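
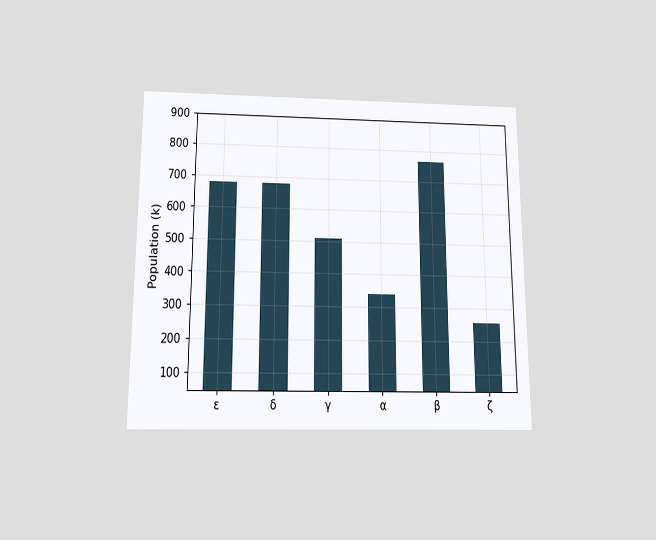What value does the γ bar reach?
510k

The chart is viewed slightly from below. Reading along the chart's y-axis, the γ bar reaches 510k.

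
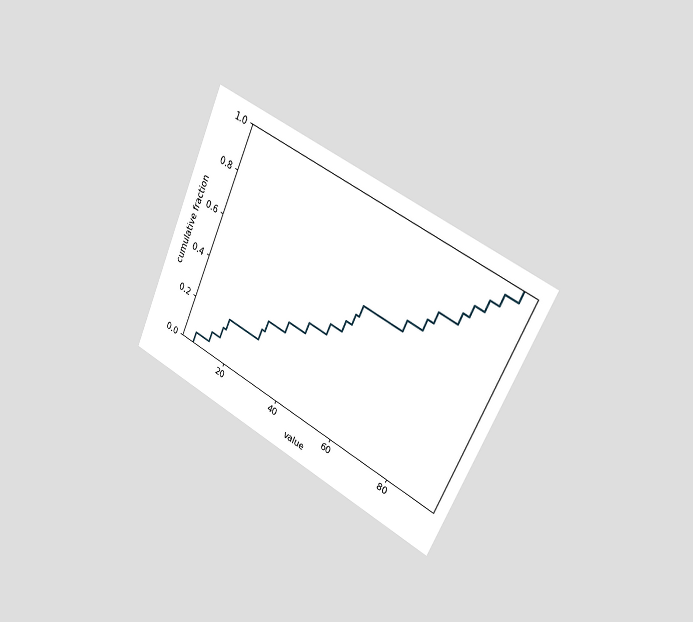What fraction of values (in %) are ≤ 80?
The chart is tilted about 25° clockwise and viewed slightly from the right. At x=80 the ECDF step is at 80%.

80%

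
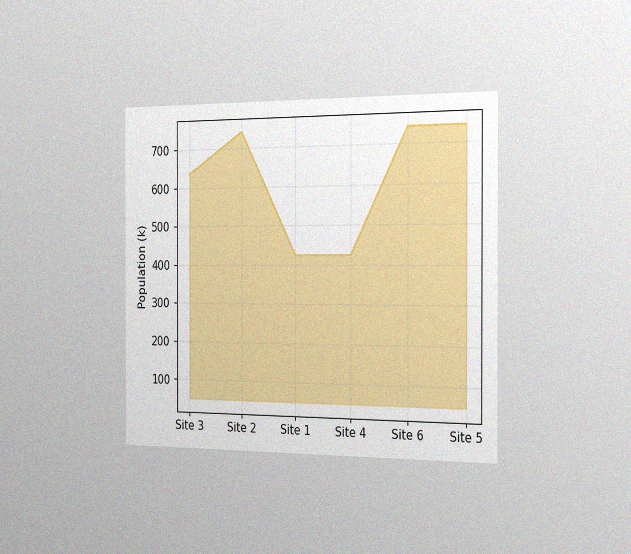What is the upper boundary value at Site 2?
The chart is viewed slightly from the right, with some photo noise. At Site 2 the upper boundary is at 742k.

742k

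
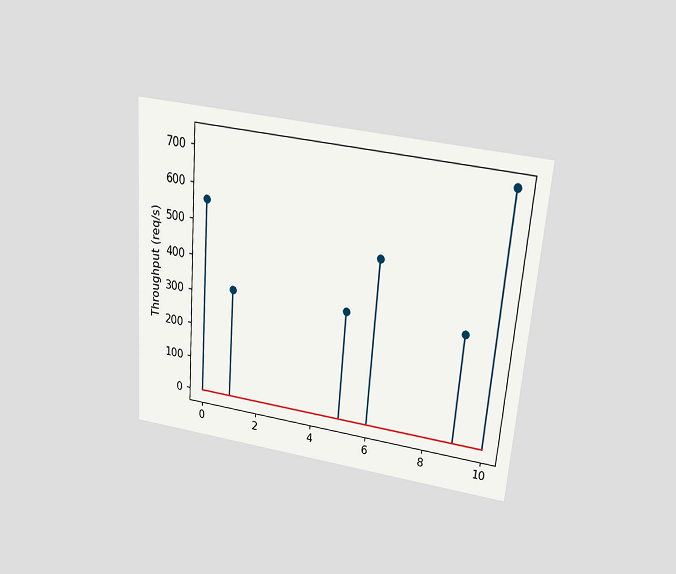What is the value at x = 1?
The chart is tilted about 4° clockwise and viewed slightly from above. The stem at x=1 reaches 320req/s.

320req/s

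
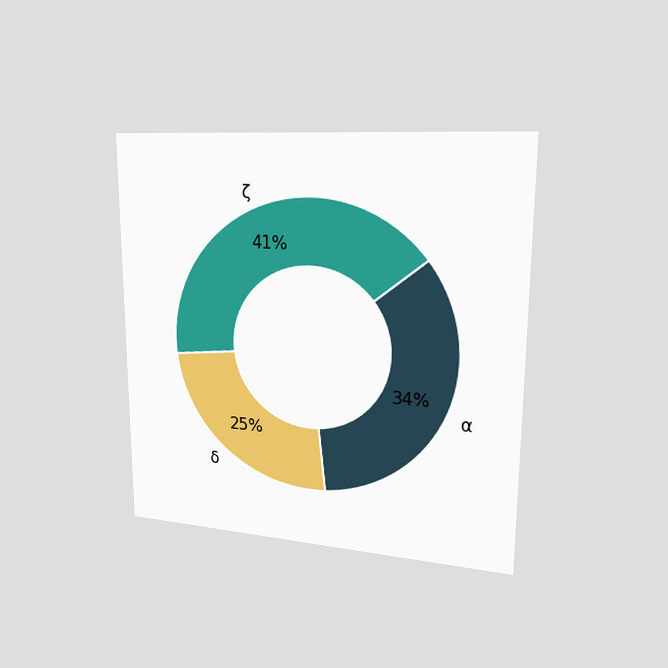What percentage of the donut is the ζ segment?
41%

The chart is viewed slightly from the right. The ζ segment takes up 41% of the ring.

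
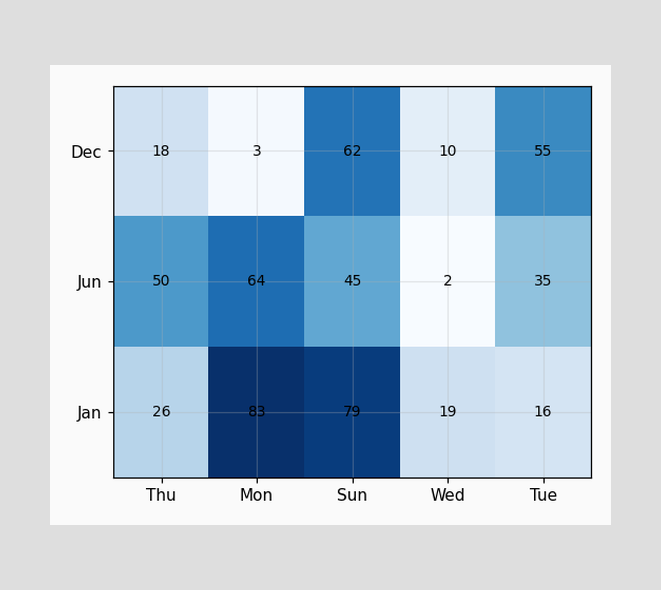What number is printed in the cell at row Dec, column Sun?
62

The (Dec, Sun) cell reads 62.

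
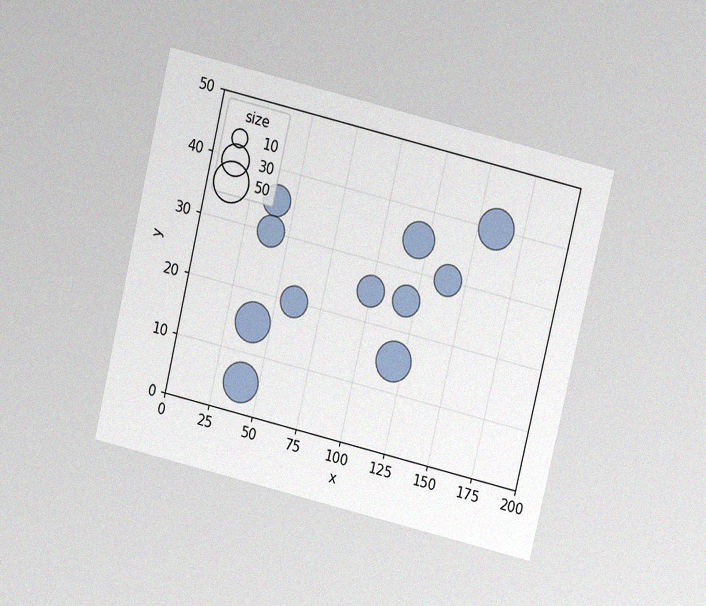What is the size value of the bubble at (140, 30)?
30

The chart is tilted about 13° clockwise and viewed at a slight angle, with some photo noise. Matching the bubble at (140, 30) against the size legend gives 30.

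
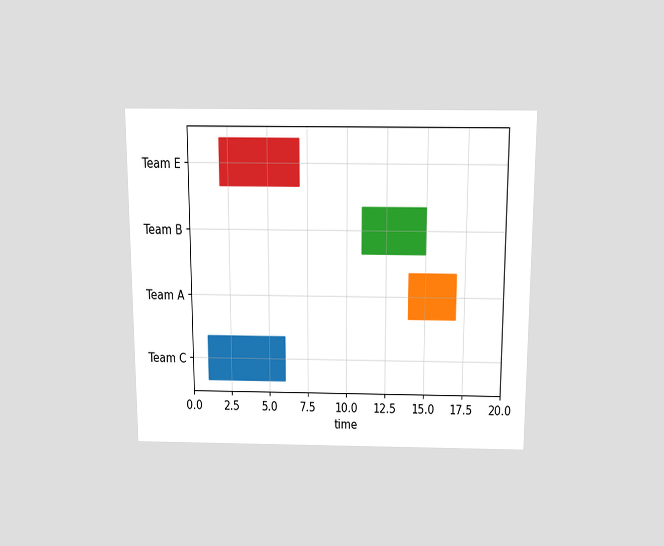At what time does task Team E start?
2

The chart is viewed slightly from above. The Team E bar begins at t=2.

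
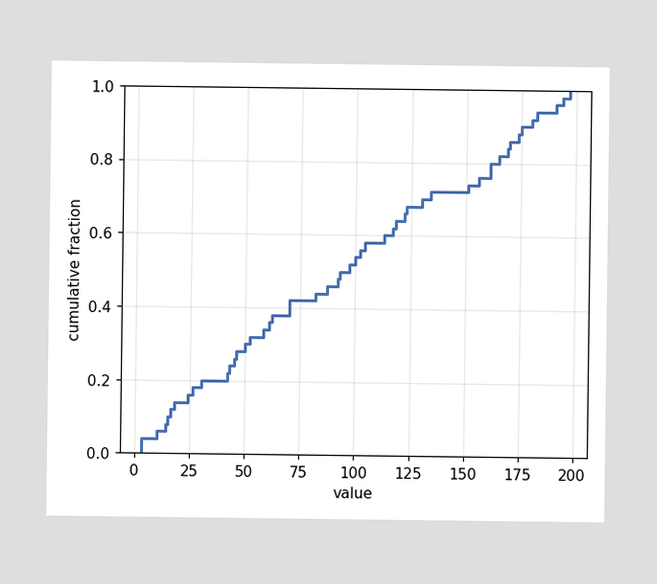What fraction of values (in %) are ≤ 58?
34%

At x=58 the ECDF step is at 34%.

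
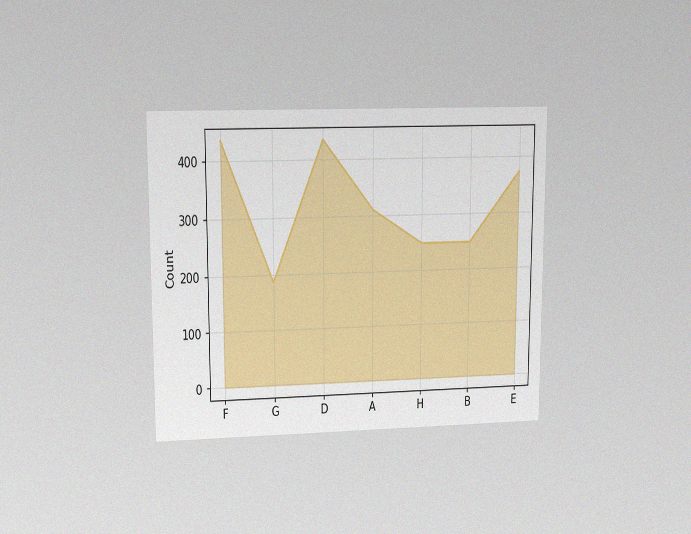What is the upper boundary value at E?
The chart is viewed at a slight angle, with some photo noise. At E the upper boundary is at 372.

372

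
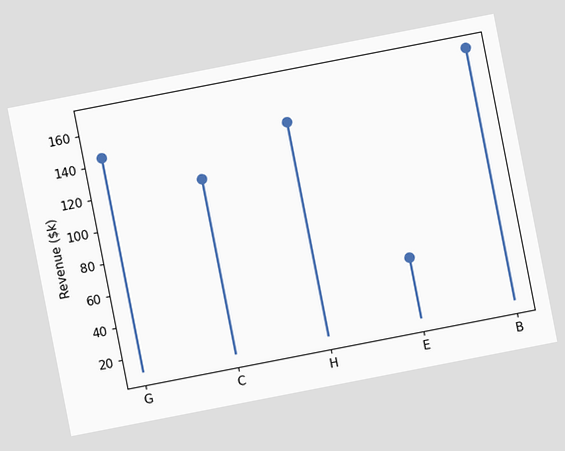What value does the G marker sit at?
The chart is tilted about 11° counter-clockwise. The G marker sits at $144k.

$144k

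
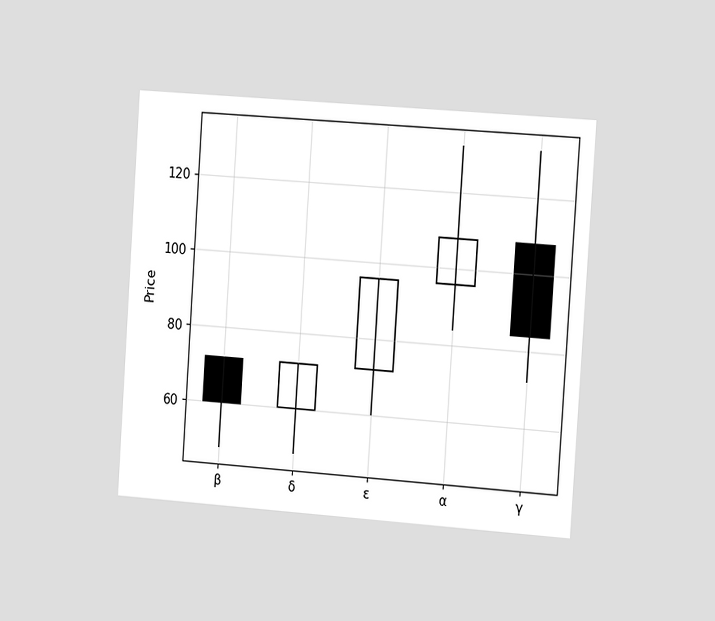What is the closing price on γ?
The chart is tilted about 4° clockwise and viewed slightly from the right. The γ candle closes at 84.

84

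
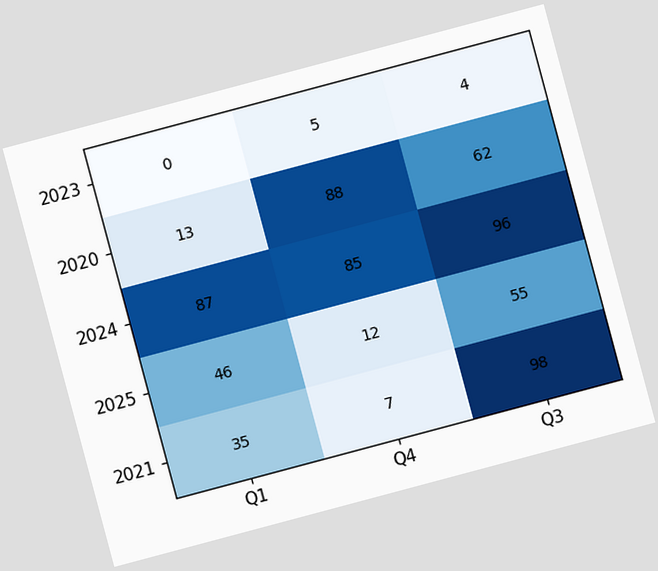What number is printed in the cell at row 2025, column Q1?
46

The chart is tilted about 15° counter-clockwise. The (2025, Q1) cell reads 46.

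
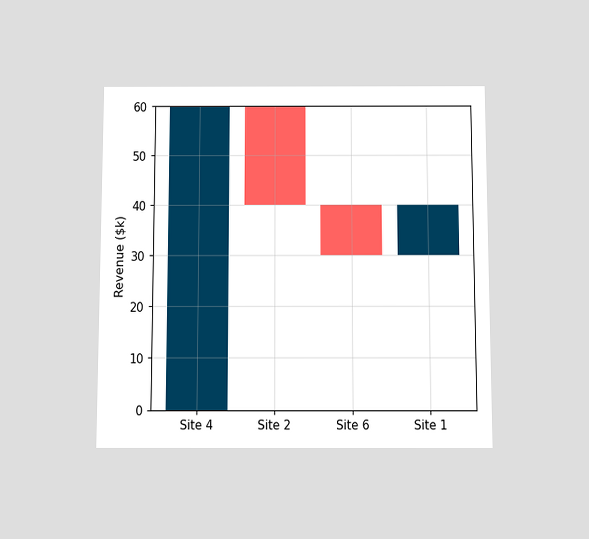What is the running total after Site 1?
The chart is viewed slightly from below. After Site 1 the running total reaches $40k.

$40k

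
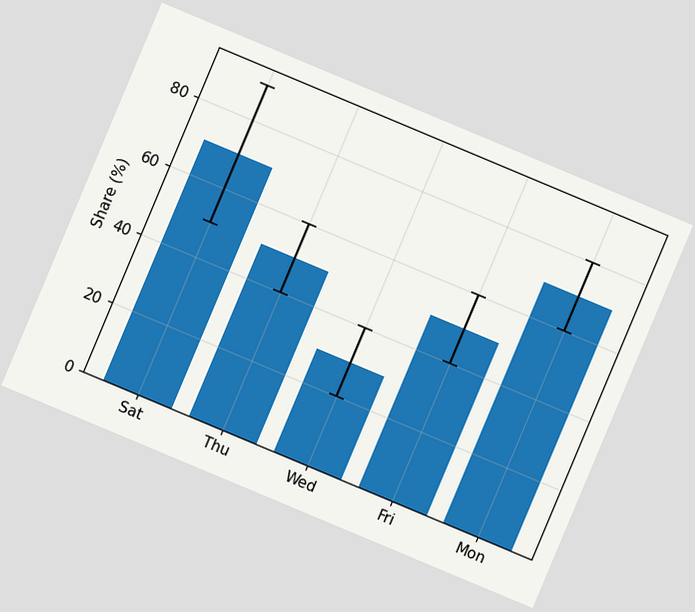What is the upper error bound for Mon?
80%

The chart is tilted about 23° clockwise. The Mon bar's upper whisker reaches 80%.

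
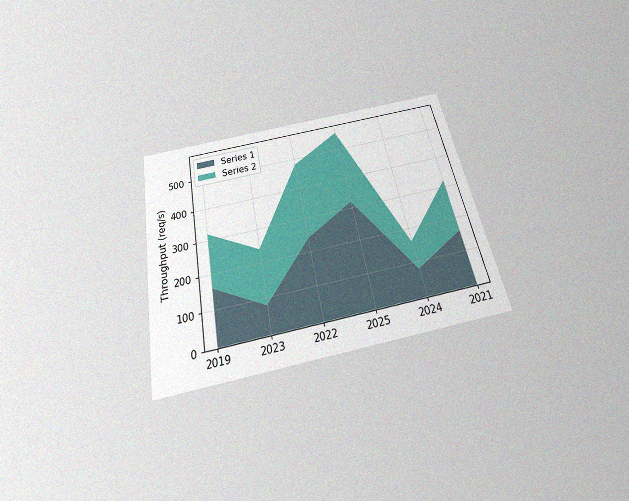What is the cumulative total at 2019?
320req/s

The chart is tilted about 11° counter-clockwise and viewed slightly from below, with some photo noise. The stacked total at 2019 reaches 320req/s.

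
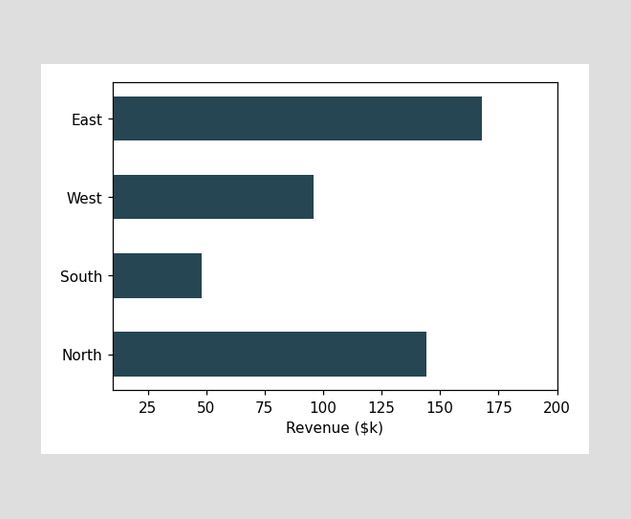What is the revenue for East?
$168k

Reading along the chart's x-axis, the East bar reaches $168k.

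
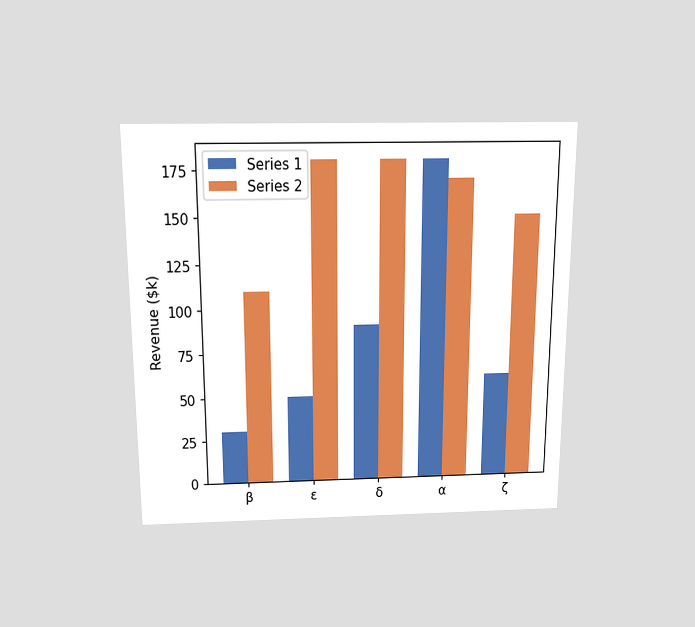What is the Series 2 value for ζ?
The chart is viewed slightly from above. The Series 2 bar at ζ reaches $150k on the y-axis.

$150k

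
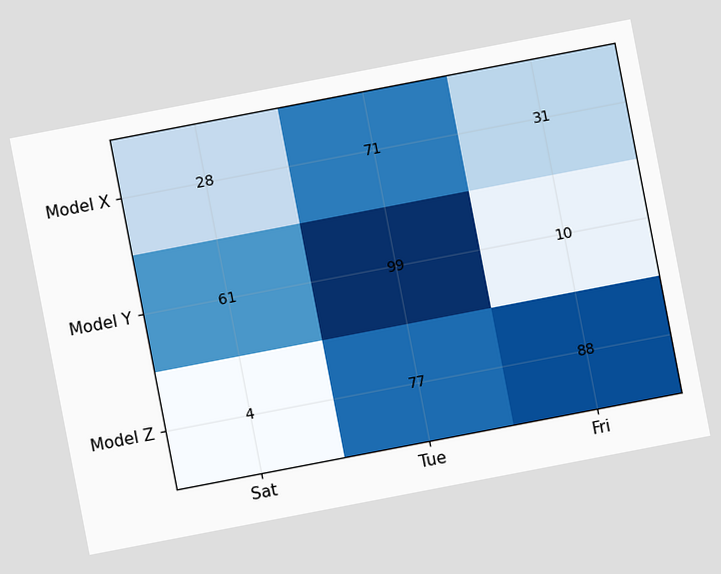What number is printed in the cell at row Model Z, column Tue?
The chart is tilted about 11° counter-clockwise. The (Model Z, Tue) cell reads 77.

77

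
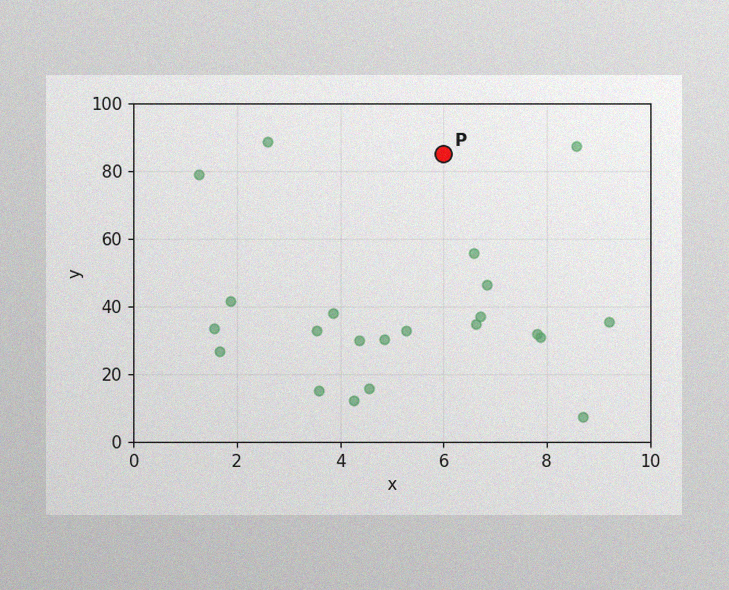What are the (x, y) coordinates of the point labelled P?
The image has some photo noise and uneven lighting. Following the gridlines from P to each axis, P sits at (6, 85).

(6, 85)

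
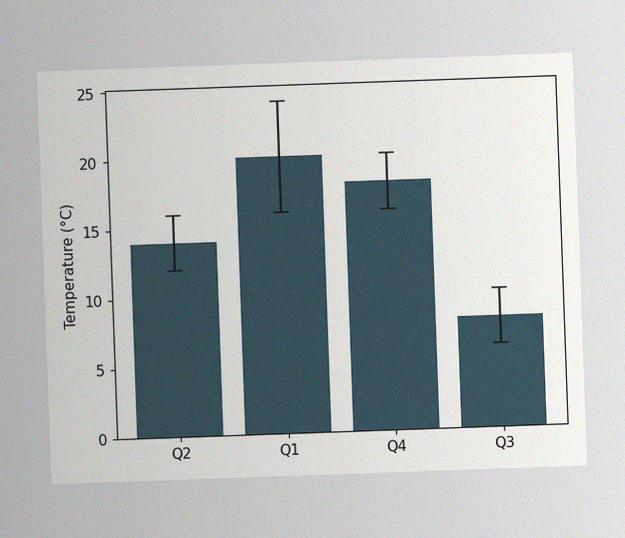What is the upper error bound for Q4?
20°C

The chart is tilted about 2° counter-clockwise, with some photo noise. The Q4 bar's upper whisker reaches 20°C.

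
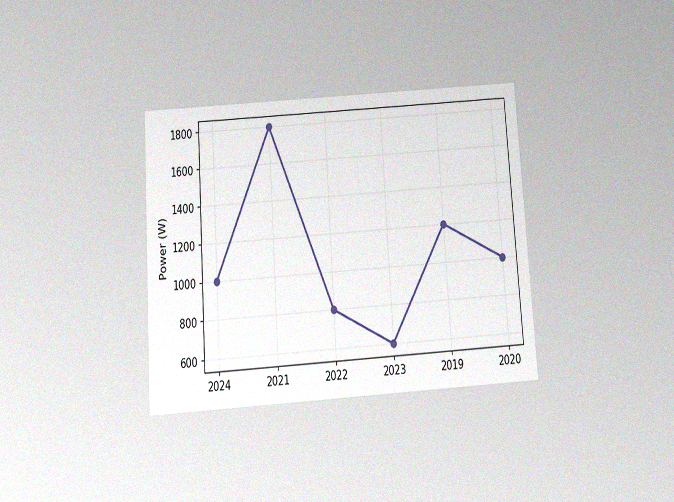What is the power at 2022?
The chart is tilted about 4° counter-clockwise and viewed slightly from below, with some photo noise. At 2022, the line is at 800W.

800W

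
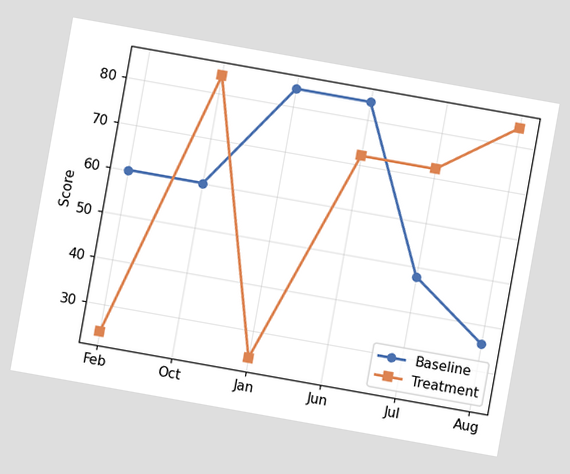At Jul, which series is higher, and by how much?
Treatment, by 24

The chart is tilted about 10° clockwise. At Jul, Treatment sits above the other line by 24.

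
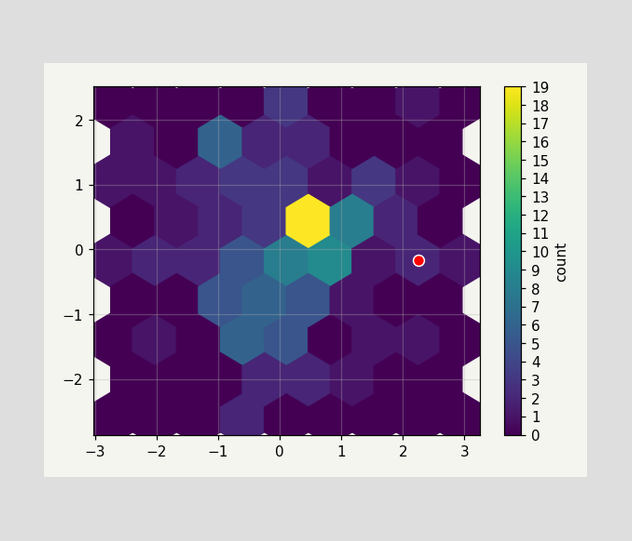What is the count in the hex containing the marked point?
2

The marked hex reads 2 on the colorbar.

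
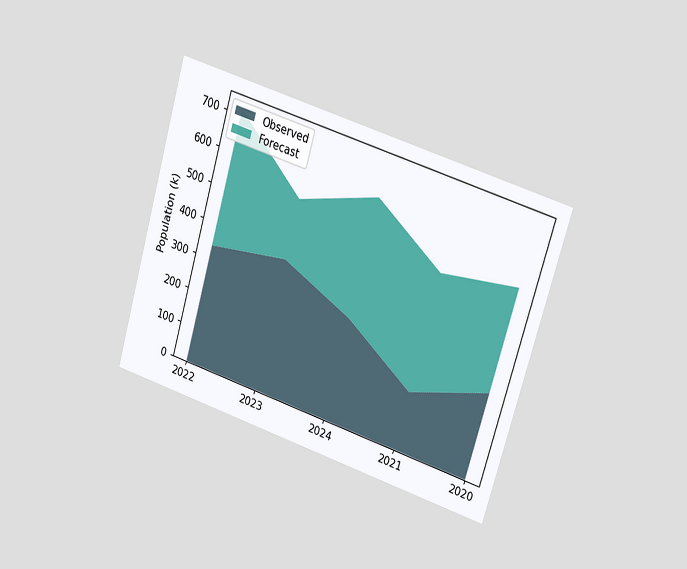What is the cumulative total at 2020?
546k

The chart is tilted about 17° clockwise and viewed at a slight angle. The stacked total at 2020 reaches 546k.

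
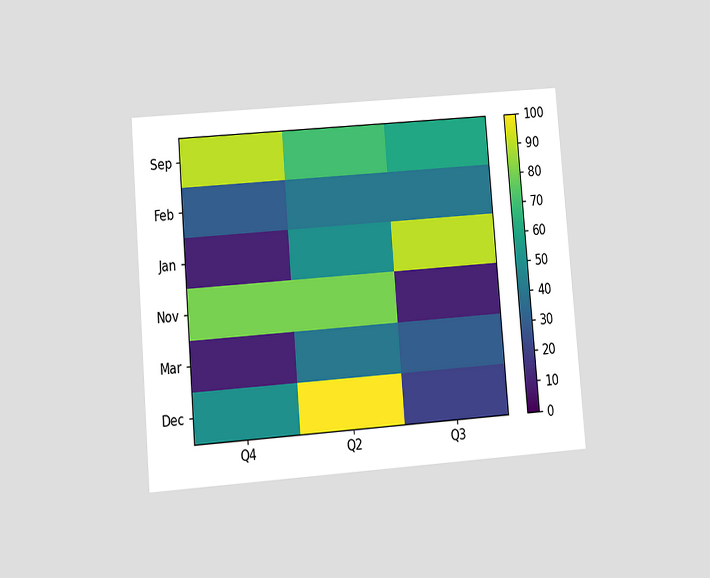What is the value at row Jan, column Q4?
The chart is tilted about 5° counter-clockwise and viewed at a slight angle. Matching cell (Jan, Q4) against the colorbar gives 10.

10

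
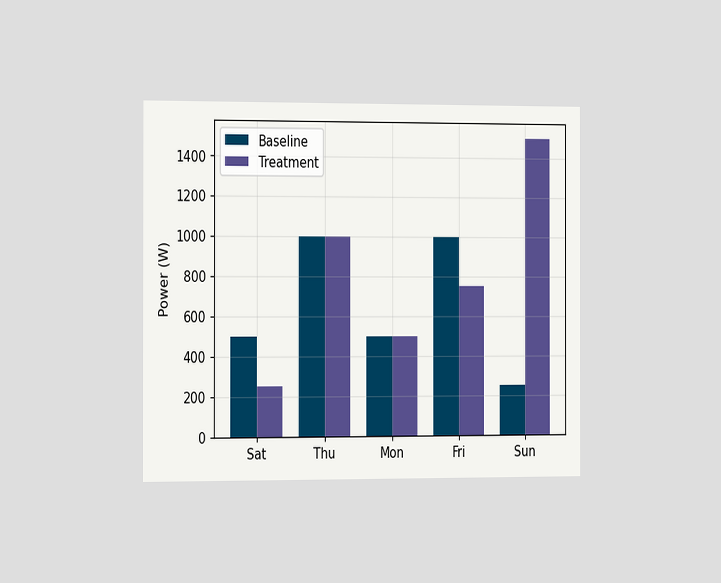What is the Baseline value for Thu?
The chart is viewed slightly from the left. The Baseline bar at Thu reaches 1000W on the y-axis.

1000W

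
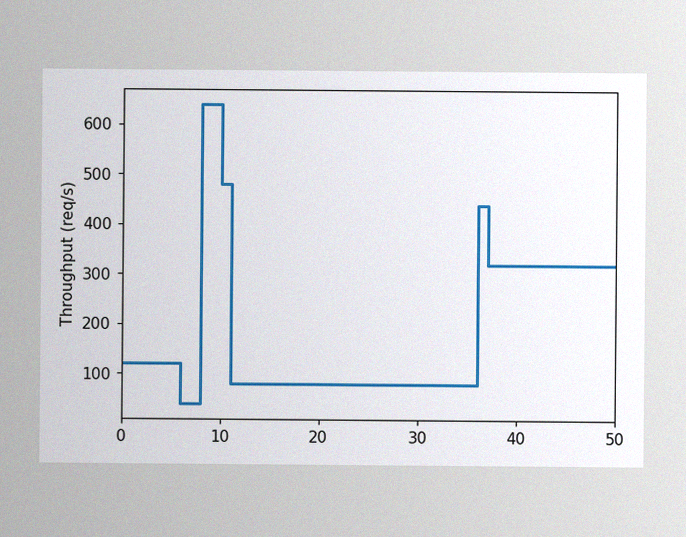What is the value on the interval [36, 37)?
The image has some photo noise and uneven lighting. On [36, 37) the step sits at 440req/s.

440req/s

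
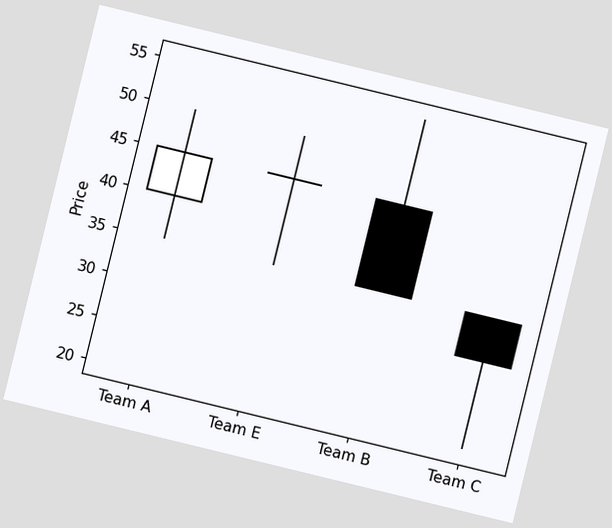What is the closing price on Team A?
The chart is tilted about 14° clockwise. The Team A candle closes at 45.

45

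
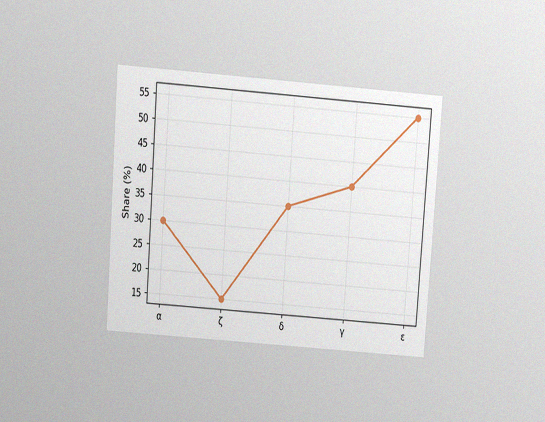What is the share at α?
30%

The chart is tilted about 4° clockwise and viewed slightly from above, with some photo noise. At α, the line is at 30%.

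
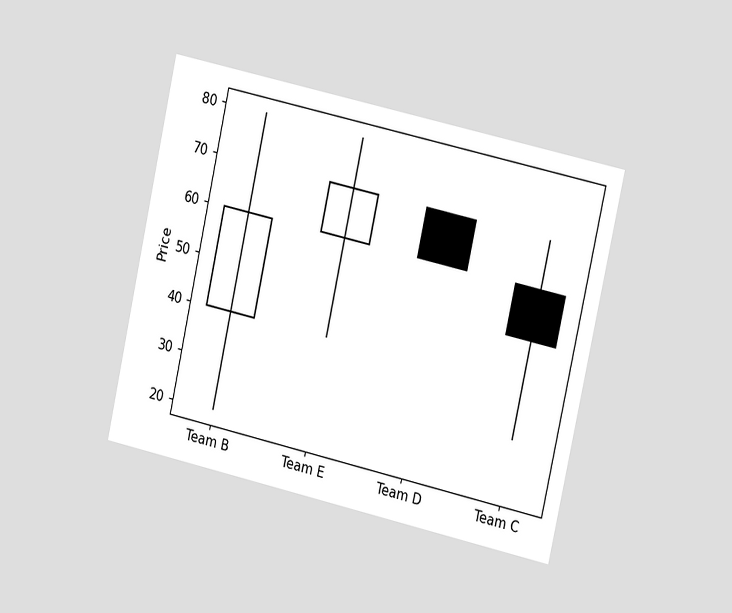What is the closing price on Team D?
The chart is tilted about 13° clockwise and viewed slightly from the right. The Team D candle closes at 60.

60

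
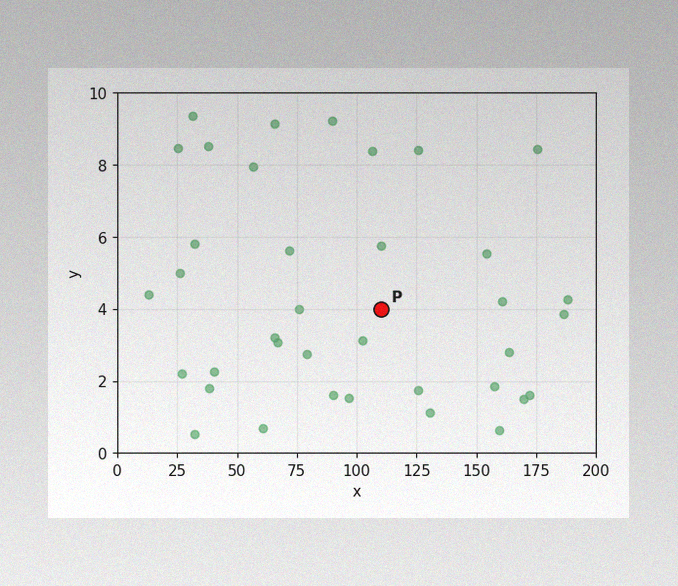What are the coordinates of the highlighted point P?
The image has some photo noise and uneven lighting. Following the gridlines from P to each axis, P sits at (110, 4).

(110, 4)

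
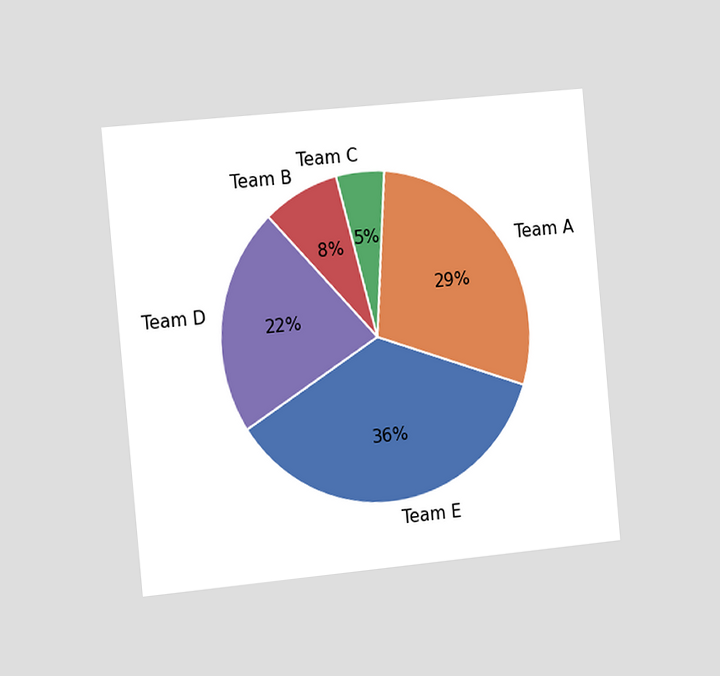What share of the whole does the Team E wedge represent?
The chart is tilted about 5° counter-clockwise and viewed slightly from the left. The Team E slice takes up 36% of the pie.

36%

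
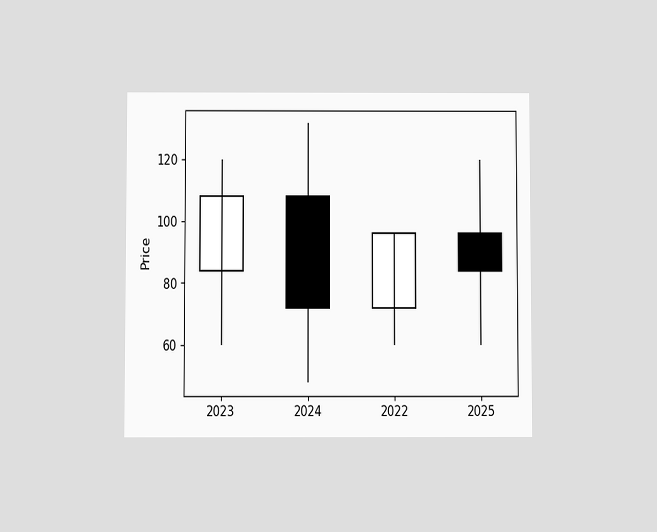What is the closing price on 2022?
The chart is viewed slightly from below. The 2022 candle closes at 96.

96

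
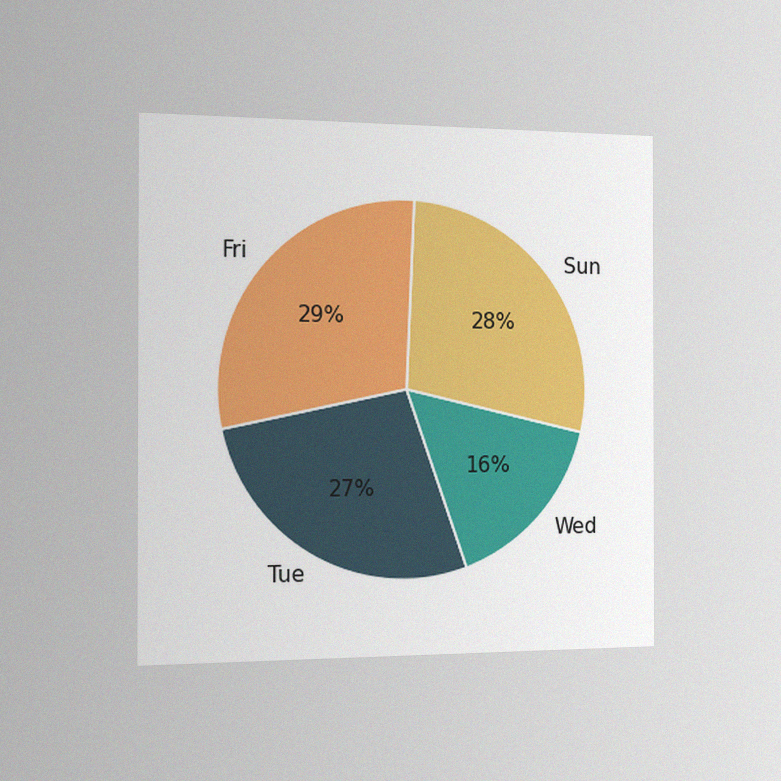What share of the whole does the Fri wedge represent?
29%

The chart is viewed slightly from the left, with some photo noise. The Fri slice takes up 29% of the pie.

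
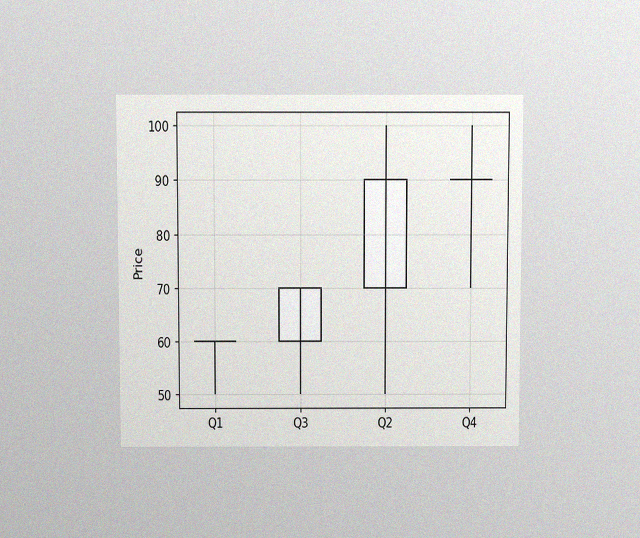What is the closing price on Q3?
70

The chart is viewed slightly from above, with some photo noise. The Q3 candle closes at 70.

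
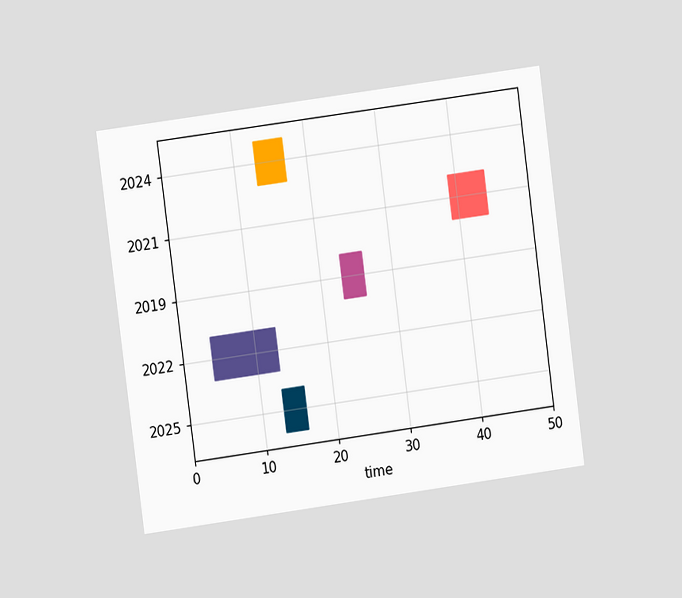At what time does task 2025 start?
13

The chart is tilted about 8° counter-clockwise and viewed at a slight angle. The 2025 bar begins at t=13.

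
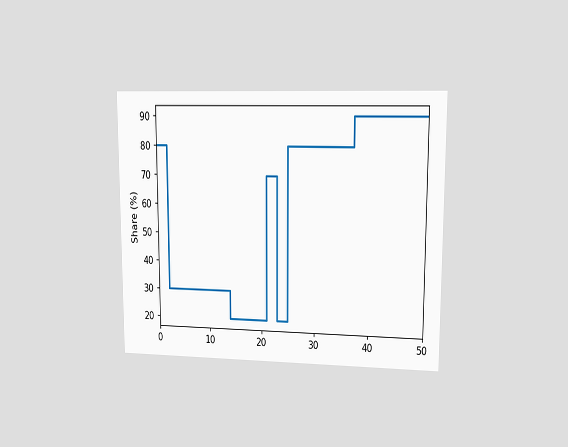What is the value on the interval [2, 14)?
The chart is viewed at a slight angle. On [2, 14) the step sits at 30%.

30%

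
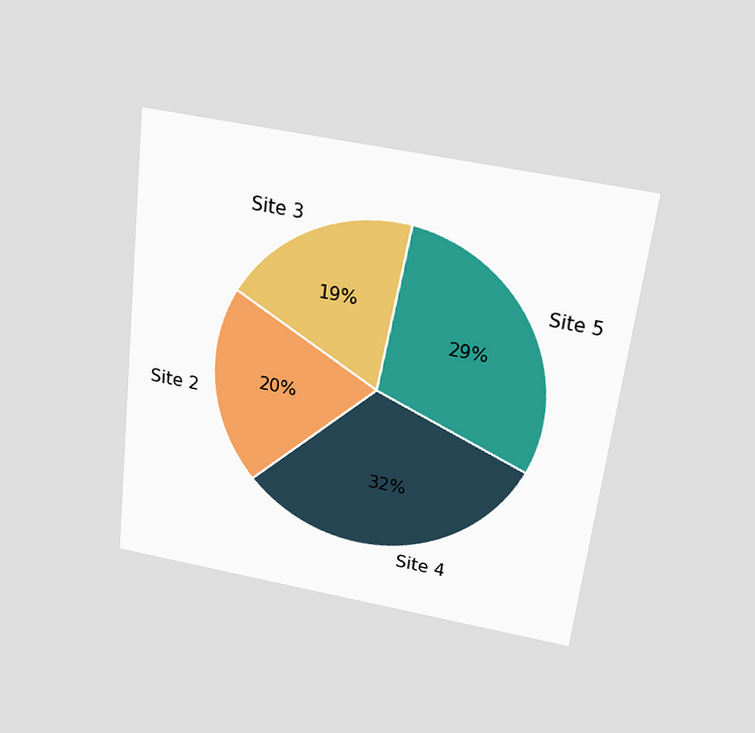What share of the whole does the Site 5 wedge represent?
The chart is tilted about 7° clockwise and viewed slightly from above. The Site 5 slice takes up 29% of the pie.

29%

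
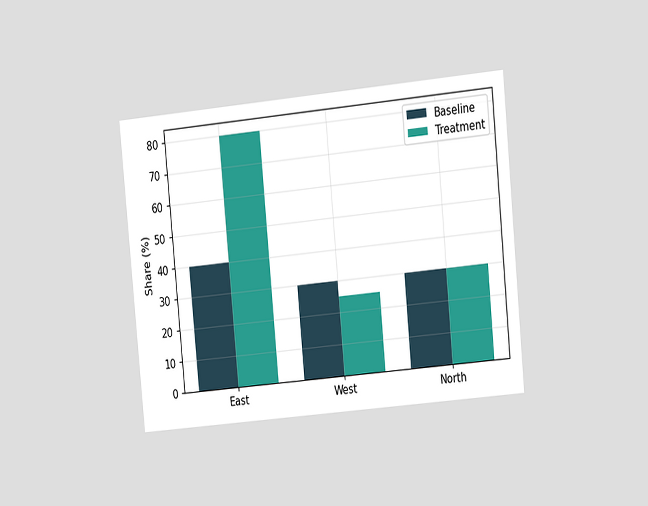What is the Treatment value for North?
The chart is tilted about 5° counter-clockwise and viewed at a slight angle. The Treatment bar at North reaches 30% on the y-axis.

30%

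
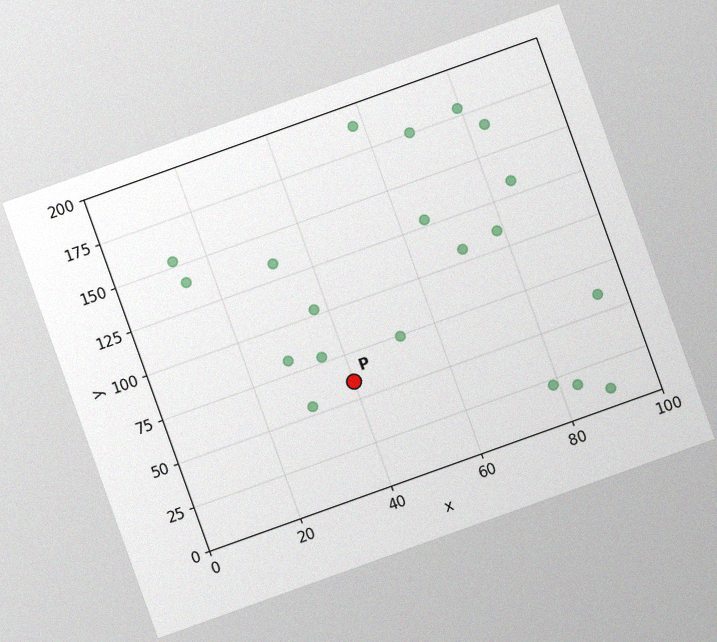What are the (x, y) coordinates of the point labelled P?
The chart is tilted about 20° counter-clockwise, with some photo noise. Following the gridlines from P to each axis, P sits at (40, 60).

(40, 60)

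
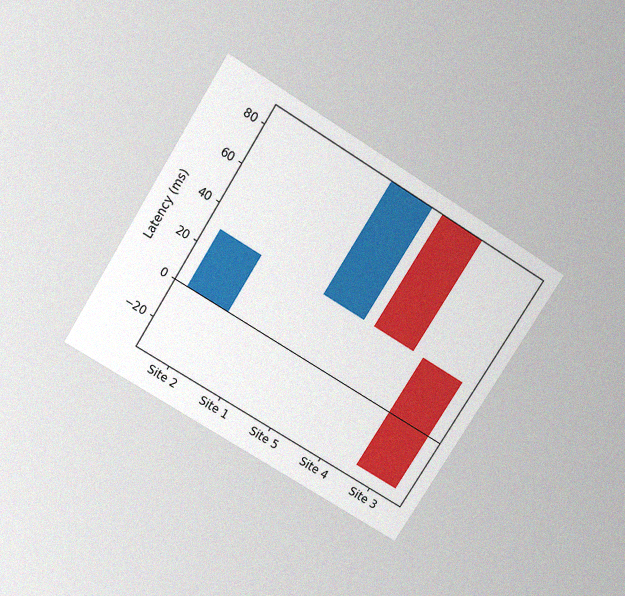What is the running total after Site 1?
The chart is tilted about 32° clockwise and viewed slightly from above, with some photo noise. After Site 1 the running total reaches 30ms.

30ms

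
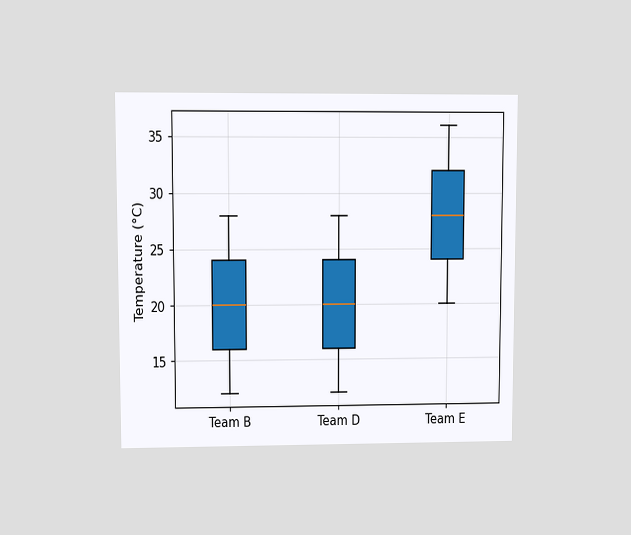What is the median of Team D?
The chart is viewed at a slight angle. The median line in the Team D box sits at 20°C.

20°C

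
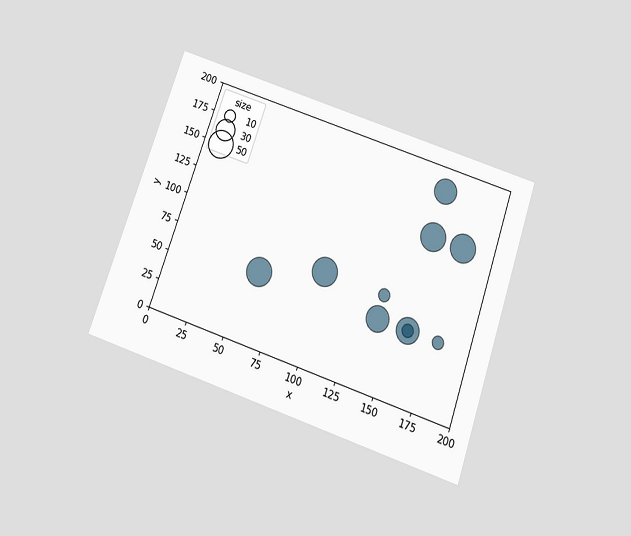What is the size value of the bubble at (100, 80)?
50

The chart is tilted about 19° clockwise and viewed slightly from below. Matching the bubble at (100, 80) against the size legend gives 50.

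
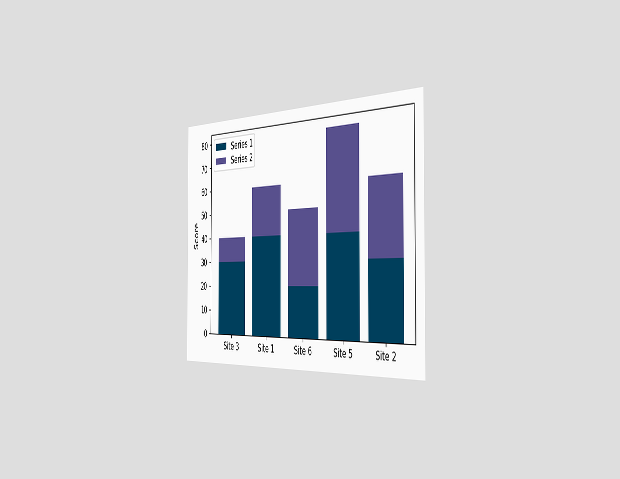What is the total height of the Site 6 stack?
The chart is viewed slightly from the right. The Site 6 stack's top reaches 50 on the y-axis.

50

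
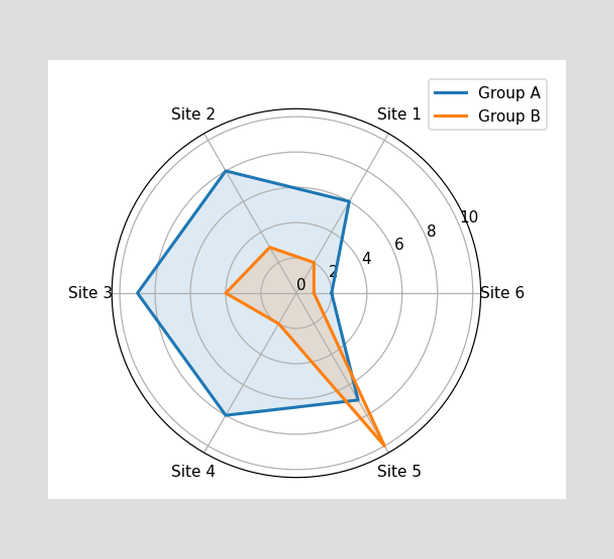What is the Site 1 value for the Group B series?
2

On the Site 1 axis, Group B reaches 2.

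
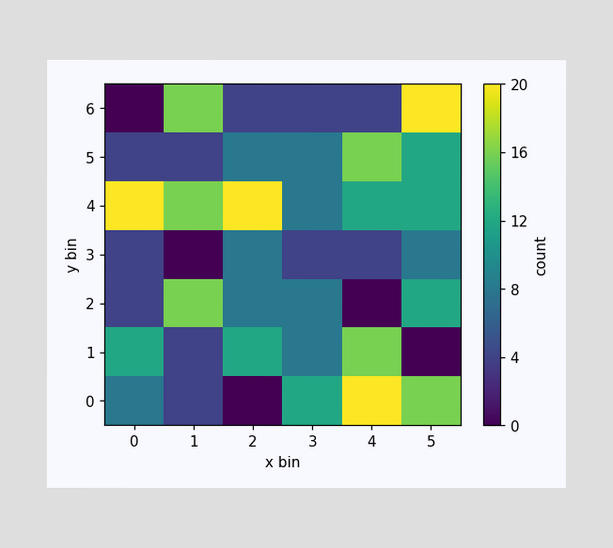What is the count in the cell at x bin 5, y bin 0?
16

Matching the cell (5, 0) against the colorbar gives 16.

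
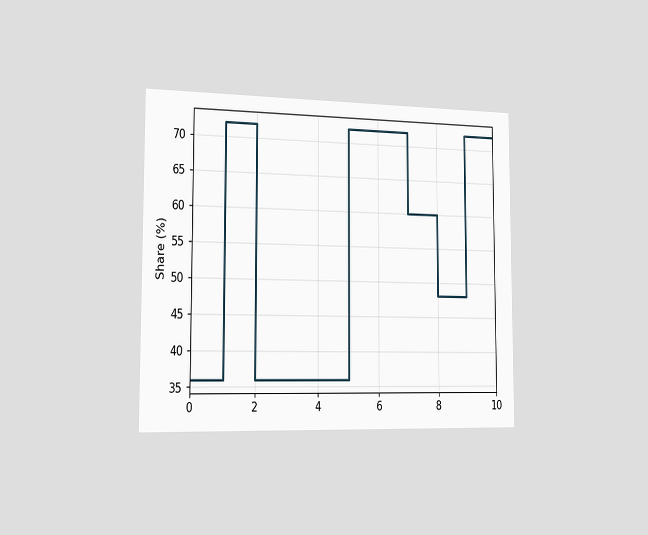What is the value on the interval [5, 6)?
72%

The chart is viewed slightly from the left. On [5, 6) the step sits at 72%.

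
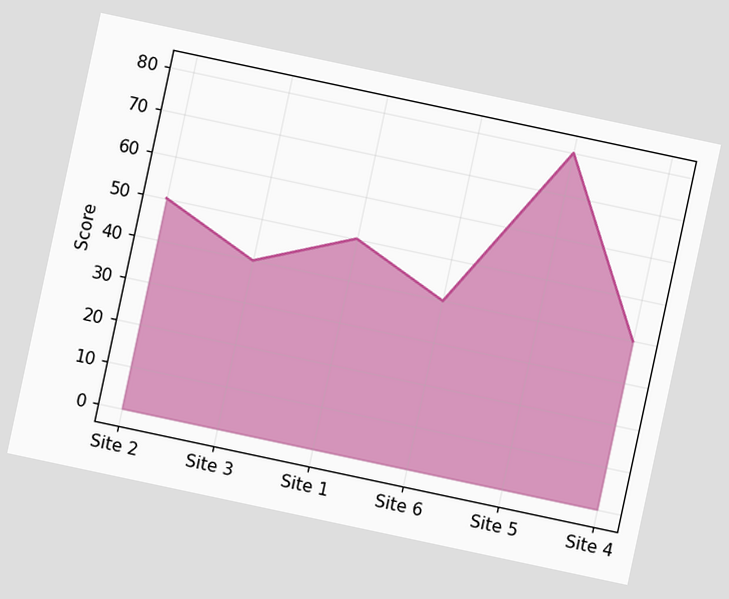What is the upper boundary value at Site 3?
The chart is tilted about 12° clockwise. At Site 3 the upper boundary is at 40.

40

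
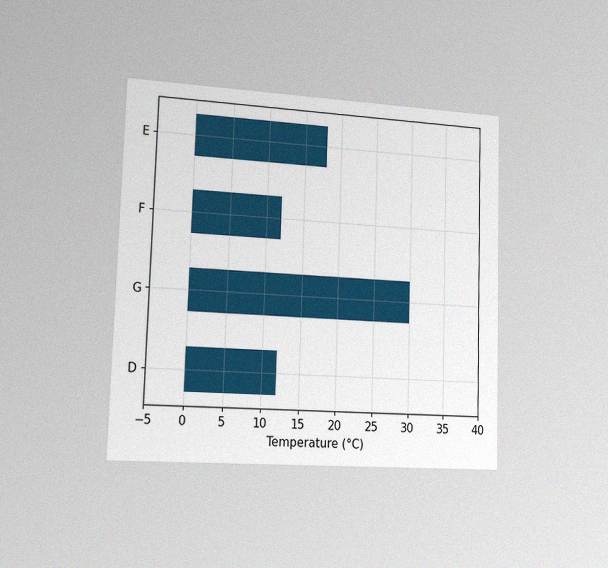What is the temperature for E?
18°C

The chart is viewed slightly from the left, with some photo noise. Reading along the chart's x-axis, the E bar reaches 18°C.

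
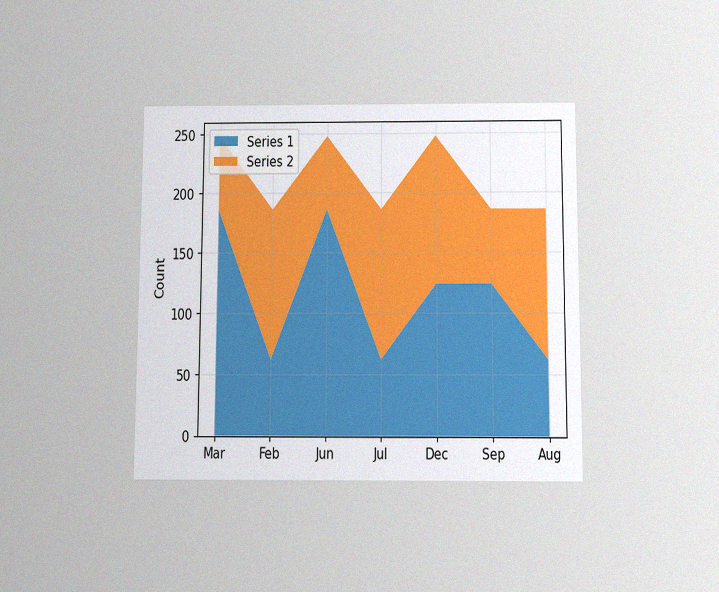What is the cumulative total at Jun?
248

The chart is viewed slightly from below, with some photo noise. The stacked total at Jun reaches 248.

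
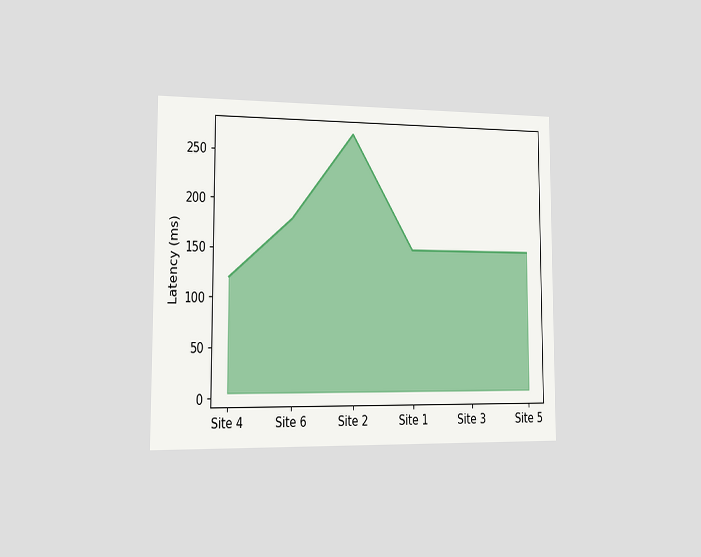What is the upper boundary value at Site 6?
180ms

The chart is viewed slightly from the left. At Site 6 the upper boundary is at 180ms.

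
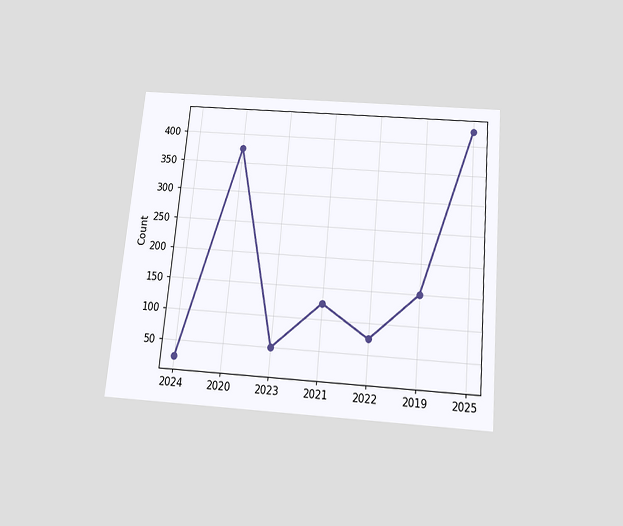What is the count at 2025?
The chart is tilted about 5° clockwise and viewed slightly from below. At 2025, the line is at 425.

425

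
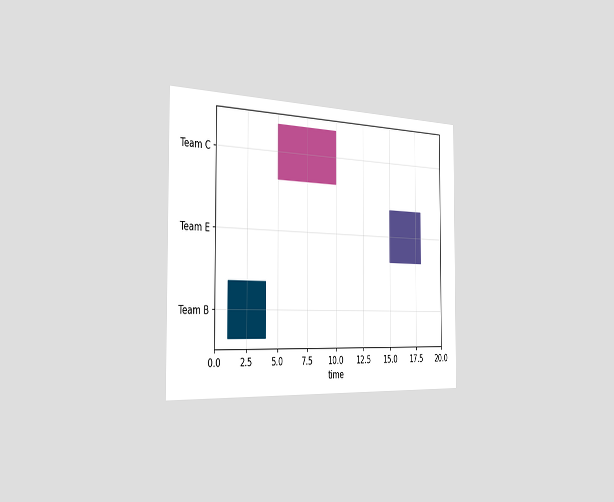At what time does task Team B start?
The chart is viewed slightly from the left. The Team B bar begins at t=1.

1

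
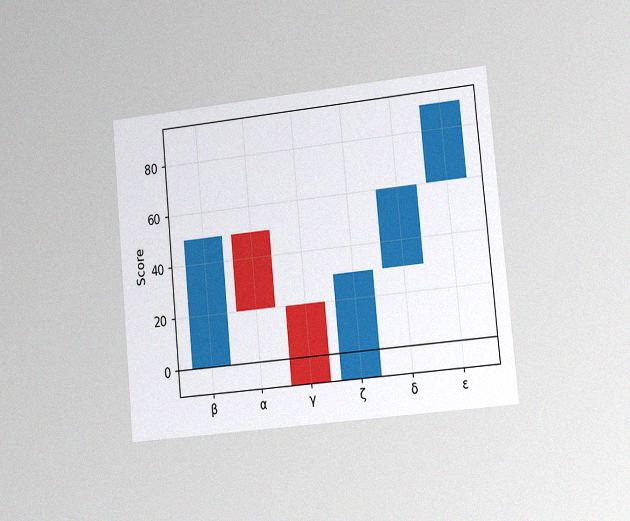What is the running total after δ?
60

The chart is tilted about 5° counter-clockwise and viewed at a slight angle, with some photo noise. After δ the running total reaches 60.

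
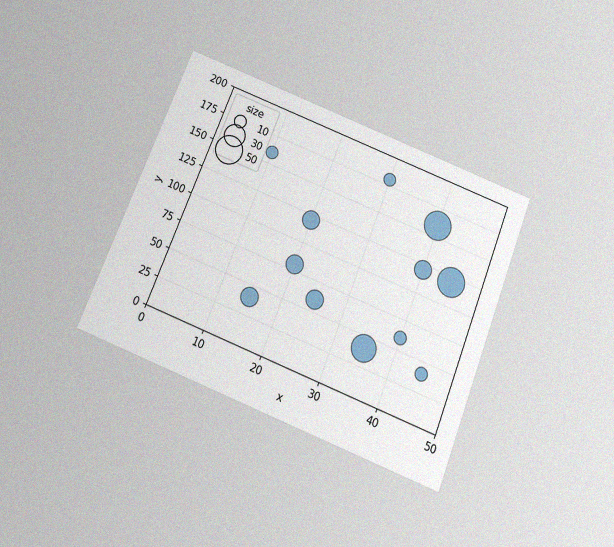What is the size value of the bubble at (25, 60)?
20

The chart is tilted about 22° clockwise and viewed slightly from below, with some photo noise. Matching the bubble at (25, 60) against the size legend gives 20.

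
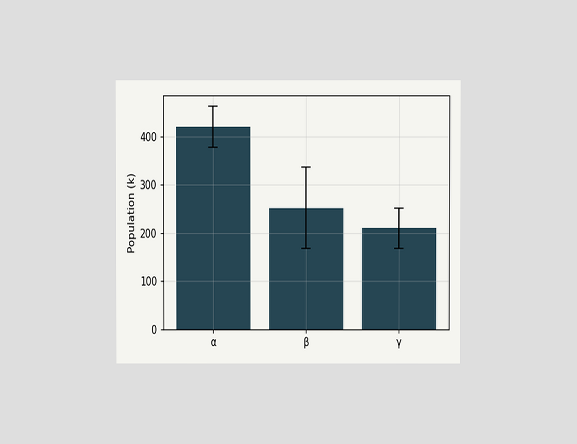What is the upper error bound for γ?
The chart is viewed at a slight angle. The γ bar's upper whisker reaches 252k.

252k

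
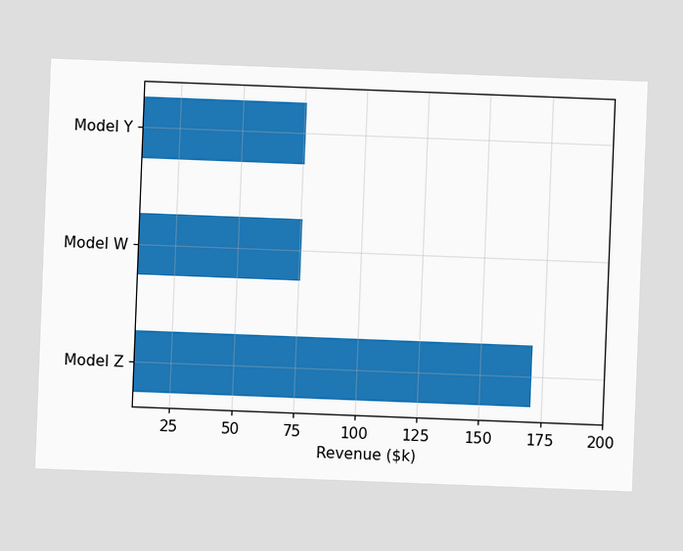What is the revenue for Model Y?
The chart is tilted about 2° clockwise. Reading along the chart's x-axis, the Model Y bar reaches $76k.

$76k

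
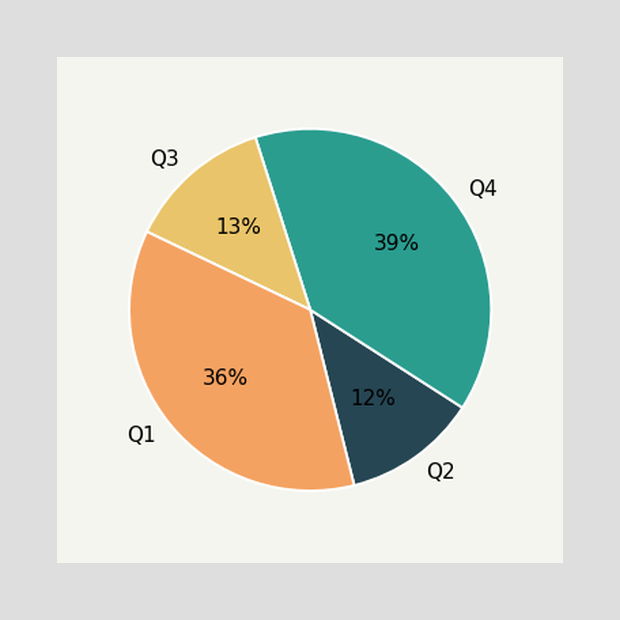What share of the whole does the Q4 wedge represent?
39%

The Q4 slice takes up 39% of the pie.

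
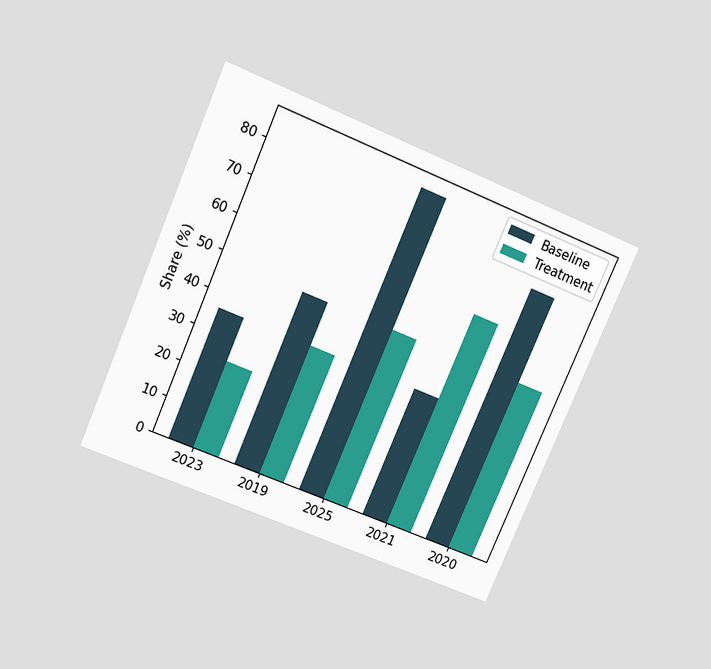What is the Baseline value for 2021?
36%

The chart is tilted about 23° clockwise and viewed slightly from above. The Baseline bar at 2021 reaches 36% on the y-axis.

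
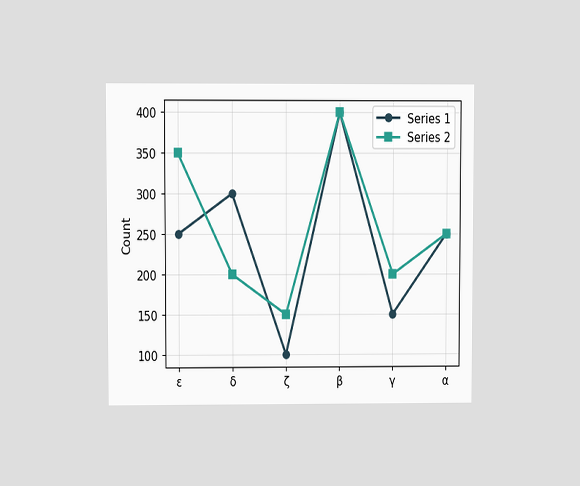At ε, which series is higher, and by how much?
The chart is viewed at a slight angle. At ε, Series 2 sits above the other line by 100.

Series 2, by 100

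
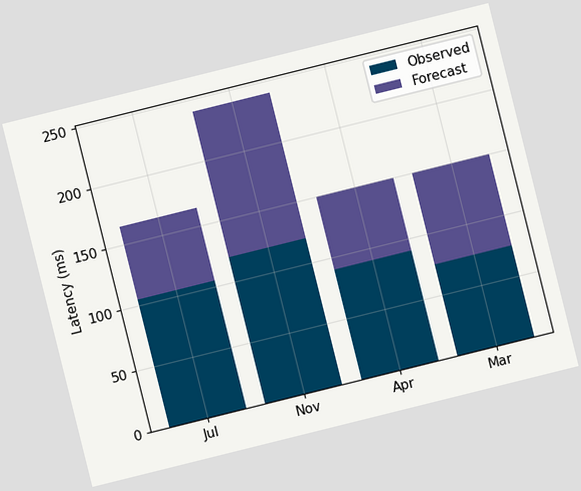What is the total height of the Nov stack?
240ms

The chart is tilted about 14° counter-clockwise. The Nov stack's top reaches 240ms on the y-axis.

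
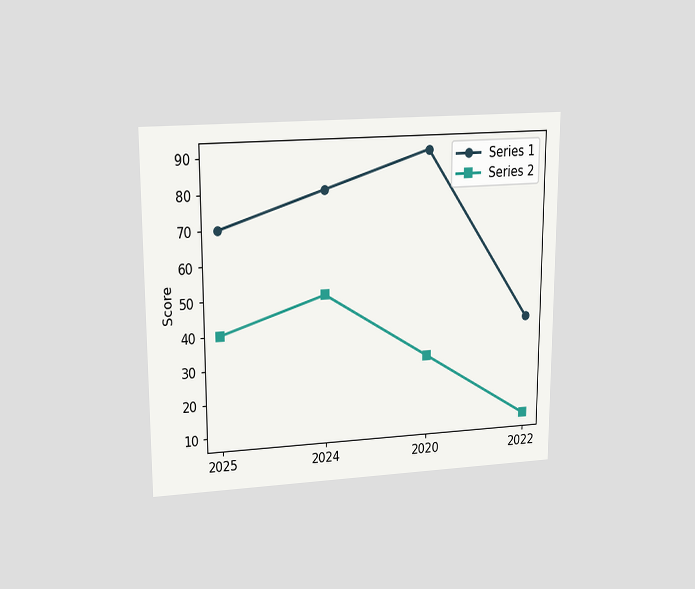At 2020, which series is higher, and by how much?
Series 1, by 60

The chart is viewed at a slight angle. At 2020, Series 1 sits above the other line by 60.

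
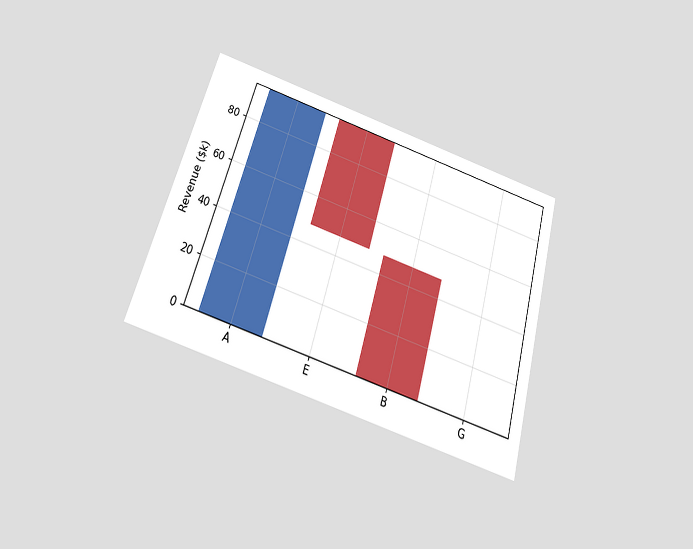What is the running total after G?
$0k

The chart is tilted about 16° clockwise and viewed slightly from below. After G the running total reaches $0k.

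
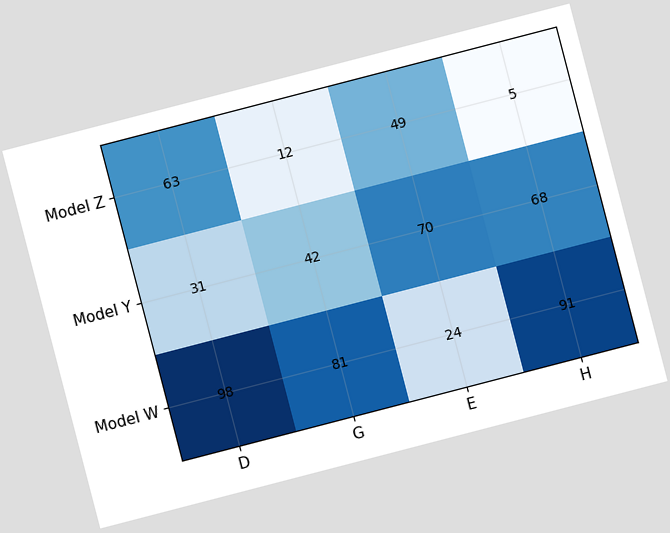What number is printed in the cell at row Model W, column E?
The chart is tilted about 15° counter-clockwise. The (Model W, E) cell reads 24.

24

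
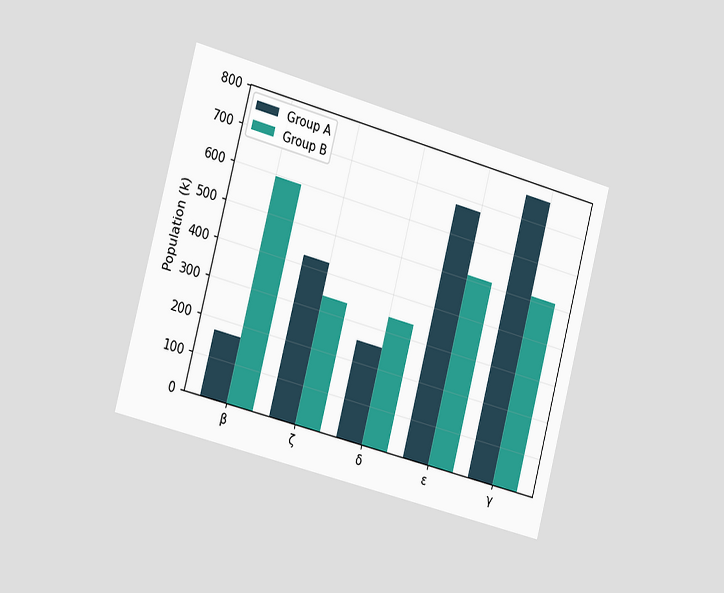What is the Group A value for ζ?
The chart is tilted about 15° clockwise and viewed slightly from the left. The Group A bar at ζ reaches 425k on the y-axis.

425k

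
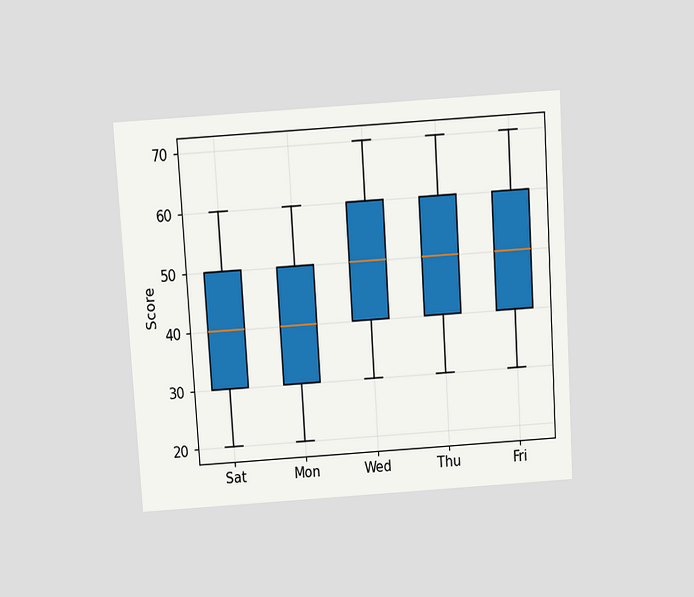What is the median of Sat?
40

The chart is tilted about 4° counter-clockwise and viewed slightly from above. The median line in the Sat box sits at 40.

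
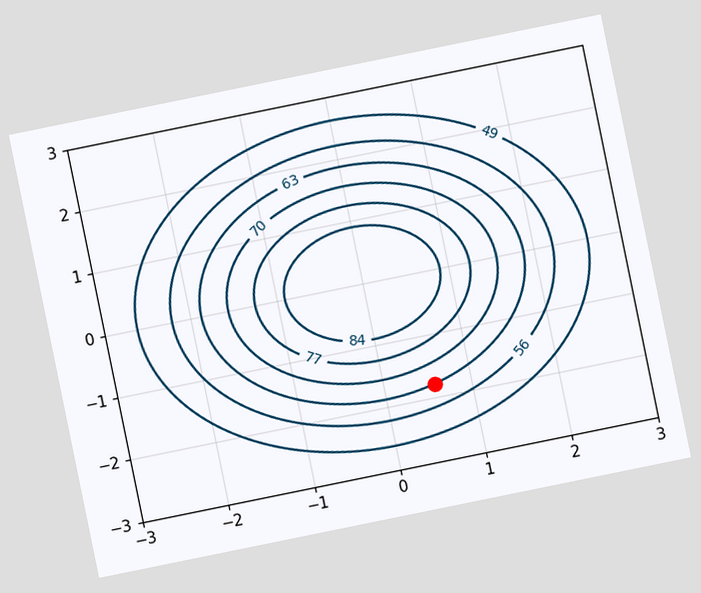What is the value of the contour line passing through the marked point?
63

The chart is tilted about 12° counter-clockwise. The marked point sits on the contour labelled 63.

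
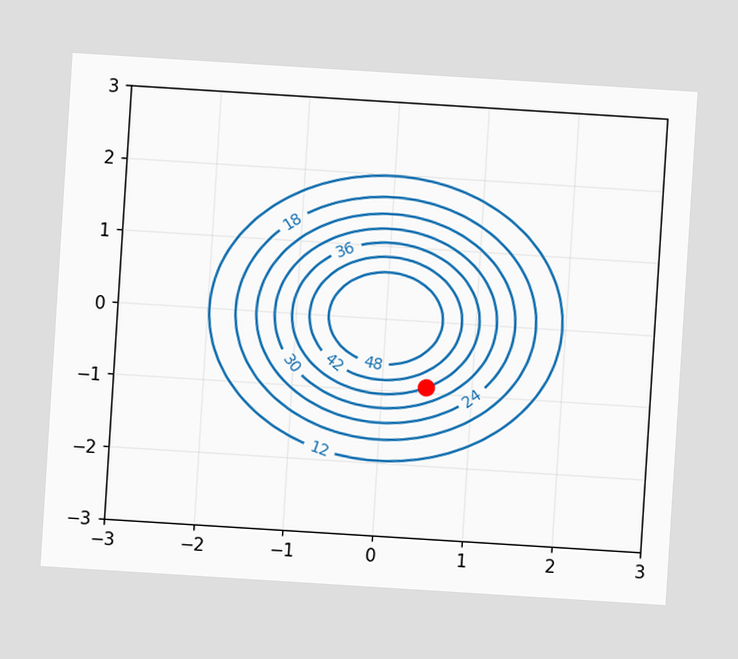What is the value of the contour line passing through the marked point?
36

The chart is tilted about 4° clockwise. The marked point sits on the contour labelled 36.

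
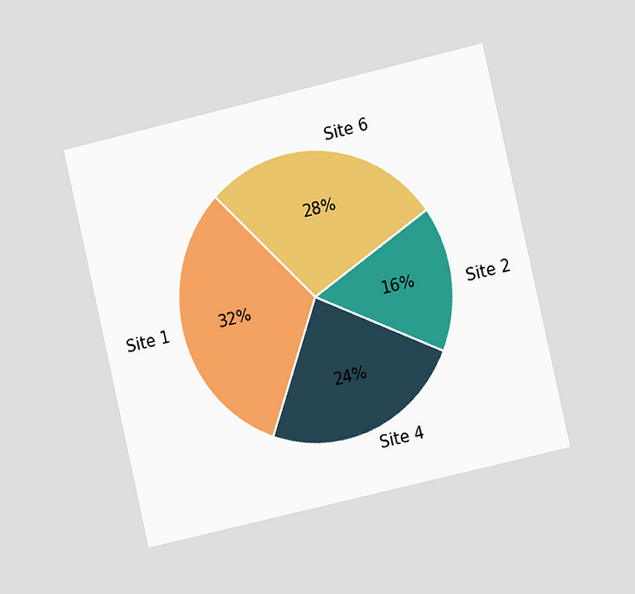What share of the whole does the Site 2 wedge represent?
16%

The chart is tilted about 13° counter-clockwise and viewed slightly from the right. The Site 2 slice takes up 16% of the pie.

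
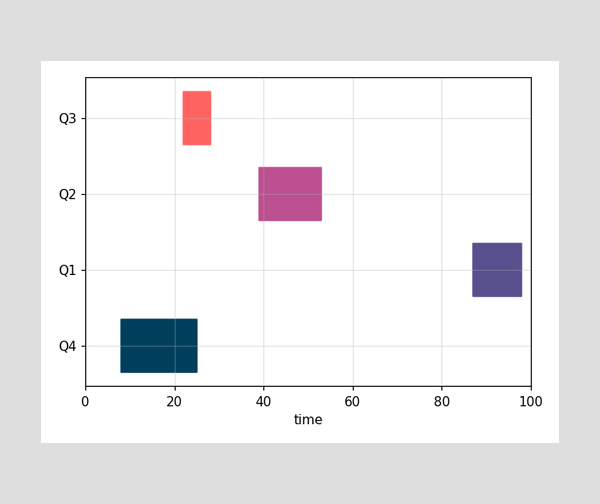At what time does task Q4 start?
8

The Q4 bar begins at t=8.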